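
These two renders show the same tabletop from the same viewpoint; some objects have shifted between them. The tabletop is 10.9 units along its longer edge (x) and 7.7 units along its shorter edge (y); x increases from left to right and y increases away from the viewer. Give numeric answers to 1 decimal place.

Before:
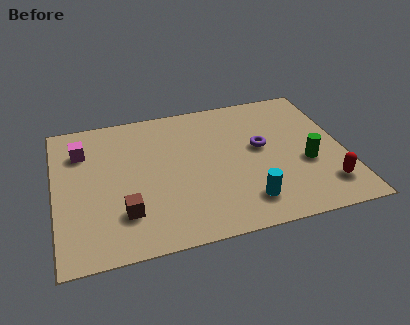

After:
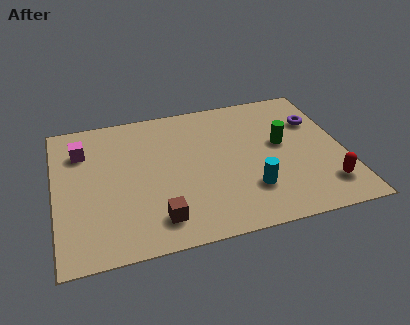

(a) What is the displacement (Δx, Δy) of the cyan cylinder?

(0.2, 0.6)

From the two frames, the cyan cylinder sits at roughly (7.0, 1.5) before and (7.2, 2.1) after.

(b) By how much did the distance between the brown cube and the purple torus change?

+1.6

The distance was about 5.8 in the first image and 7.4 in the second, so they moved 1.6 units further apart.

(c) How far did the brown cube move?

1.3

The brown cube was near (2.5, 2.0) before and (3.7, 1.4) after, so it travelled √(1.2² + 0.6²) ≈ 1.3 units.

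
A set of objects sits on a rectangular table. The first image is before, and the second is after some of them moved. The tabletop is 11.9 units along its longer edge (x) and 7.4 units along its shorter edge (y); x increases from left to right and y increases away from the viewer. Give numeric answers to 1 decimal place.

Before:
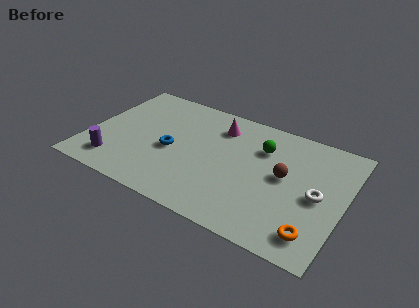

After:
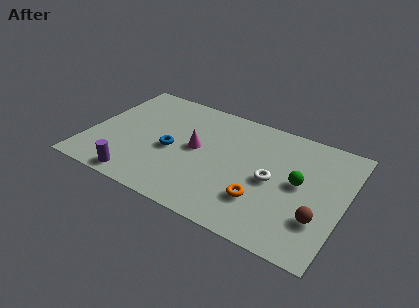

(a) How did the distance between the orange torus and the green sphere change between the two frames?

-2.6

They were about 4.9 units apart before and 2.3 after — 2.6 units closer together.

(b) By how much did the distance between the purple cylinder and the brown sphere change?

+0.3

The distance was about 8.0 in the first image and 8.3 in the second, so they moved 0.3 units further apart.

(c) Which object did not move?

the blue torus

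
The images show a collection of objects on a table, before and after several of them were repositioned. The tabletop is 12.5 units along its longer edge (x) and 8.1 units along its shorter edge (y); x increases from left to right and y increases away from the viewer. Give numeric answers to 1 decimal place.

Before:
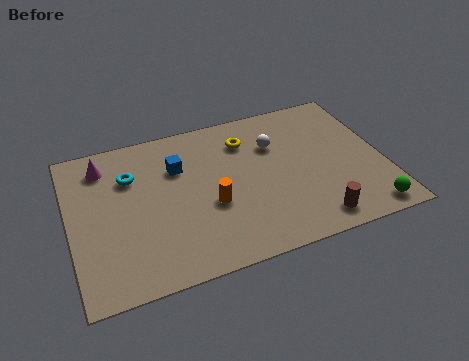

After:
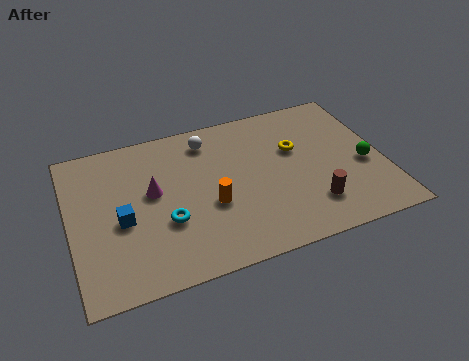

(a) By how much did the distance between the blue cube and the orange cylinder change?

+0.9

Before: roughly 2.6 units apart; after: 3.5. That's 0.9 units further apart.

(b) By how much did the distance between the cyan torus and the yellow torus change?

+1.1

Before: roughly 4.7 units apart; after: 5.8. That's 1.1 units further apart.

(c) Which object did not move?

the orange cylinder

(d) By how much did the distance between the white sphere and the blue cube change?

+1.0

Before: roughly 3.9 units apart; after: 4.9. That's 1.0 units further apart.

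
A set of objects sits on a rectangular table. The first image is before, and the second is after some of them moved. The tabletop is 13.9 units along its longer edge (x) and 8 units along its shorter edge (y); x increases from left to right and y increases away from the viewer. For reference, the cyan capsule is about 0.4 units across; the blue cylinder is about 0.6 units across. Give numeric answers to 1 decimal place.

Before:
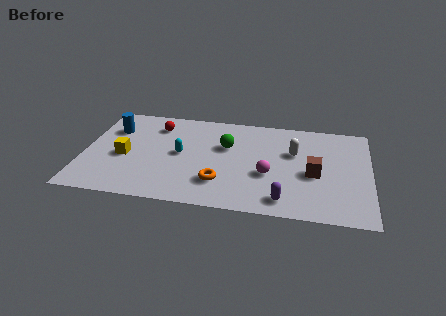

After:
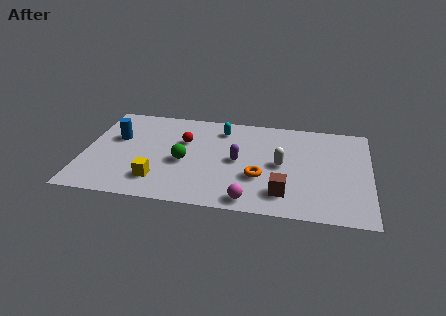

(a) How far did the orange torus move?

2.0

The orange torus moved from about (6.7, 2.1) to (8.6, 2.8), a distance of √(1.9² + 0.7²) ≈ 2.0.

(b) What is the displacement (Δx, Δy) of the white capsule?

(-0.6, -1.1)

From the two frames, the white capsule sits at roughly (10.2, 5.1) before and (9.6, 4.0) after.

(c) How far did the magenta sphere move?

2.3

The magenta sphere moved from about (9.0, 3.1) to (8.2, 0.9), a distance of √(0.8² + 2.2²) ≈ 2.3.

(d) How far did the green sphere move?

2.6

The green sphere moved from about (6.9, 5.1) to (4.9, 3.5), a distance of √(2.0² + 1.6²) ≈ 2.6.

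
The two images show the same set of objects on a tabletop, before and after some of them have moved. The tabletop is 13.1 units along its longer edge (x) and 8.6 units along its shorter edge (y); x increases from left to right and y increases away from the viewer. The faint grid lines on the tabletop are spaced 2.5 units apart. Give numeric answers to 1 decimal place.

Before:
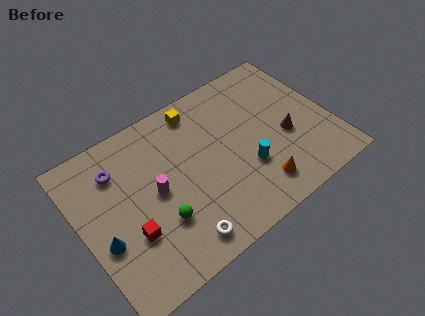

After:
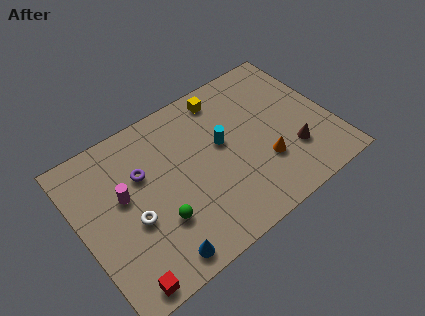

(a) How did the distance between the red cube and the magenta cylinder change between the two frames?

+2.2

Before: roughly 2.1 units apart; after: 4.3. That's 2.2 units further apart.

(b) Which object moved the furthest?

the blue cone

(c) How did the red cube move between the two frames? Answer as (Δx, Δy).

(-0.8, -2.1)

The red cube was at about (2.2, 2.9) and moved to about (1.4, 0.8).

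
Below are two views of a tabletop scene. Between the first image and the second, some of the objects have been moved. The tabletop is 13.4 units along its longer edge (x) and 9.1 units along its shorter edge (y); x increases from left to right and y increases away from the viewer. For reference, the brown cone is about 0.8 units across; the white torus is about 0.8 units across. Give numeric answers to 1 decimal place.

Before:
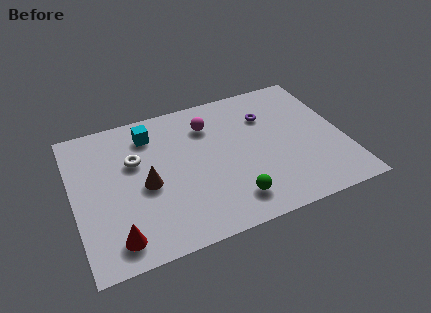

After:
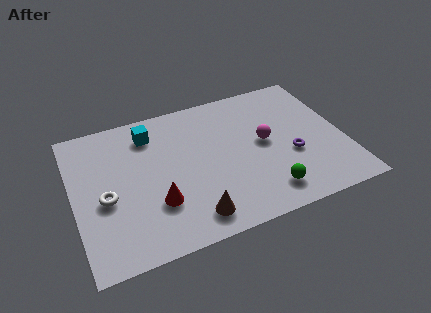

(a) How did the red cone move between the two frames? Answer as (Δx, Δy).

(2.1, 1.4)

From the two frames, the red cone sits at roughly (1.8, 1.4) before and (3.9, 2.8) after.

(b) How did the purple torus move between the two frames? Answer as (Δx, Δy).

(0.9, -3.0)

The purple torus was at about (9.8, 6.5) and moved to about (10.7, 3.5).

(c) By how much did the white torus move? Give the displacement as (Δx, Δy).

(-1.6, -1.9)

The white torus was at about (3.1, 5.8) and moved to about (1.5, 3.9).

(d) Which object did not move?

the cyan cube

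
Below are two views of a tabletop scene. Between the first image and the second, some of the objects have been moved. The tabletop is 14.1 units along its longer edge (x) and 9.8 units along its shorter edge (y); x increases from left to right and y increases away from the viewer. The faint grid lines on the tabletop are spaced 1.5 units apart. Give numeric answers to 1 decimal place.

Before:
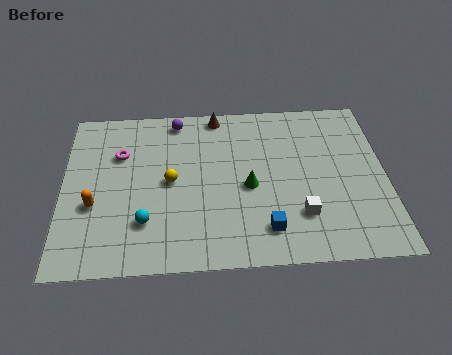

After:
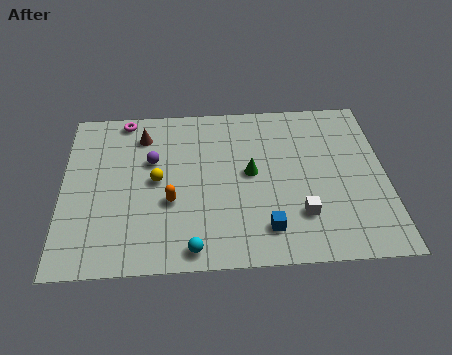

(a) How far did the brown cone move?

3.5

The brown cone was near (6.8, 8.9) before and (3.5, 7.8) after, so it travelled √(3.3² + 1.1²) ≈ 3.5 units.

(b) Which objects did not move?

the blue cube and the white cube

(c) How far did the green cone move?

0.8

The green cone moved from about (8.1, 4.4) to (8.2, 5.2), a distance of √(0.1² + 0.8²) ≈ 0.8.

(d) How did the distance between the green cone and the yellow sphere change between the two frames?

+0.7

They were about 3.4 units apart before and 4.1 after — 0.7 units further apart.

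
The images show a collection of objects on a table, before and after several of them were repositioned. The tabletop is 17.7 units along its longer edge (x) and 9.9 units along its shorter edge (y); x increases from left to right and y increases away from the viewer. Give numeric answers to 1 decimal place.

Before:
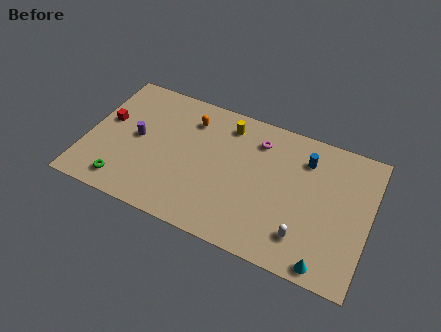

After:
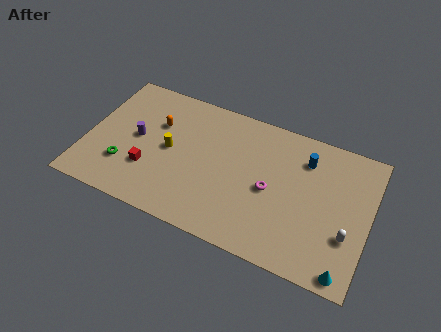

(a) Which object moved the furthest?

the yellow cylinder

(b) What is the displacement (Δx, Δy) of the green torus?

(-0.1, 1.3)

The green torus was at about (2.7, 1.5) and moved to about (2.6, 2.8).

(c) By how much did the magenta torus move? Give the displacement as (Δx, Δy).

(1.1, -3.2)

From the two frames, the magenta torus sits at roughly (10.5, 7.8) before and (11.6, 4.6) after.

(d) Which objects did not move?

the blue cylinder and the purple cylinder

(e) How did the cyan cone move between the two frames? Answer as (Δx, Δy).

(1.2, 0.0)

The cyan cone started near (15.4, 0.9) and ended near (16.6, 0.9).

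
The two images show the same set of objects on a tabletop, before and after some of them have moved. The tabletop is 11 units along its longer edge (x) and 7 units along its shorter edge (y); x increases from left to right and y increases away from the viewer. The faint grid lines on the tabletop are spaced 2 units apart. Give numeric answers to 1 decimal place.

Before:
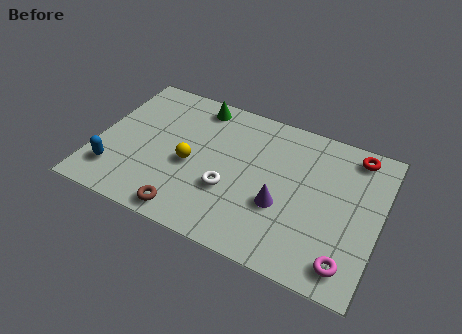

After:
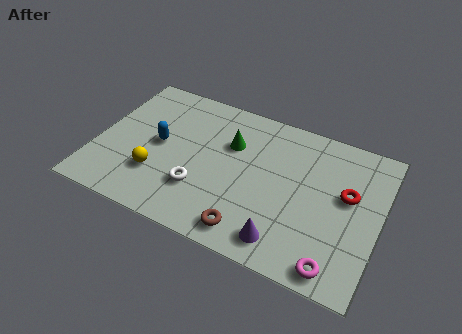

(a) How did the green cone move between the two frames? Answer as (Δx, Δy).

(1.5, -1.4)

The green cone was at about (3.6, 6.1) and moved to about (5.1, 4.7).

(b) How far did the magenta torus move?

0.5

The magenta torus moved from about (10.0, 1.1) to (9.6, 0.8), a distance of √(0.4² + 0.3²) ≈ 0.5.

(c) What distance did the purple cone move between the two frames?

1.5

The purple cone moved from about (7.3, 2.6) to (7.6, 1.1), a distance of √(0.3² + 1.5²) ≈ 1.5.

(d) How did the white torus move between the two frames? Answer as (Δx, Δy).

(-1.1, -0.4)

The white torus was at about (5.3, 2.5) and moved to about (4.2, 2.1).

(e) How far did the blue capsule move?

2.5

The blue capsule was near (0.9, 1.6) before and (2.4, 3.6) after, so it travelled √(1.5² + 2.0²) ≈ 2.5 units.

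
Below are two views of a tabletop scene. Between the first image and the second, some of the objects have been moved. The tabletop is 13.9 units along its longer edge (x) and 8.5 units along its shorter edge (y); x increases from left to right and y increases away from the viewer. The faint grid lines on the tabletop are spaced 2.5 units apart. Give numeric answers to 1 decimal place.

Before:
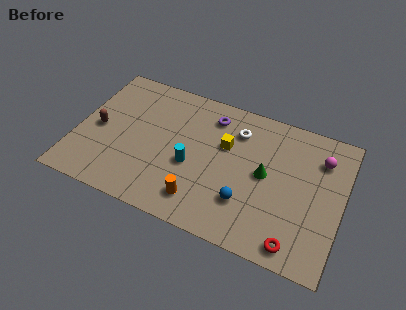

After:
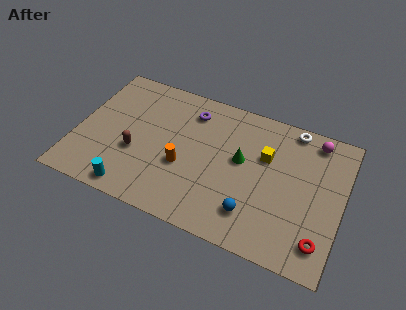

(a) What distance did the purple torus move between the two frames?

1.1

From (6.8, 6.9) to (5.7, 6.8), the purple torus covered √(1.1² + 0.1²) ≈ 1.1 units.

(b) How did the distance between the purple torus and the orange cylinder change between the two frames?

-1.8

Before: roughly 5.3 units apart; after: 3.5. That's 1.8 units closer together.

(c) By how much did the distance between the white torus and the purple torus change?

+3.9

Before: roughly 1.5 units apart; after: 5.4. That's 3.9 units further apart.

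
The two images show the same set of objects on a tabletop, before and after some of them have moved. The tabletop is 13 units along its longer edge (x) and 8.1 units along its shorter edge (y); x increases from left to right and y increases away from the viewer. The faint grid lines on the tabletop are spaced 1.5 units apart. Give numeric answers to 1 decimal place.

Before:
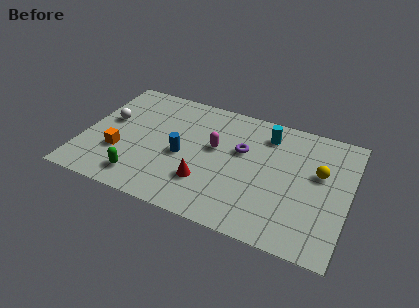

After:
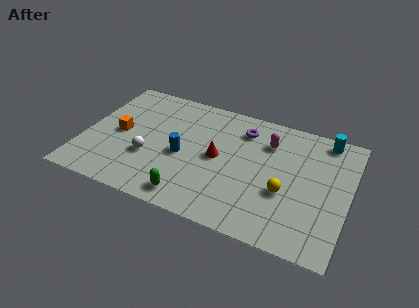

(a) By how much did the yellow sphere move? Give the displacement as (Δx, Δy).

(-1.5, -1.8)

From the two frames, the yellow sphere sits at roughly (11.5, 4.9) before and (10.0, 3.1) after.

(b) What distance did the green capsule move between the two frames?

2.5

The green capsule was near (3.1, 1.4) before and (5.6, 1.1) after, so it travelled √(2.5² + 0.3²) ≈ 2.5 units.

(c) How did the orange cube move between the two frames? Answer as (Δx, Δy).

(-0.2, 1.3)

The orange cube started near (1.9, 2.7) and ended near (1.7, 4.0).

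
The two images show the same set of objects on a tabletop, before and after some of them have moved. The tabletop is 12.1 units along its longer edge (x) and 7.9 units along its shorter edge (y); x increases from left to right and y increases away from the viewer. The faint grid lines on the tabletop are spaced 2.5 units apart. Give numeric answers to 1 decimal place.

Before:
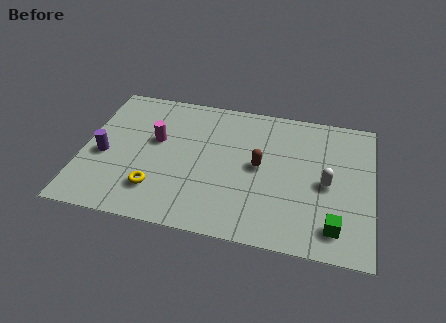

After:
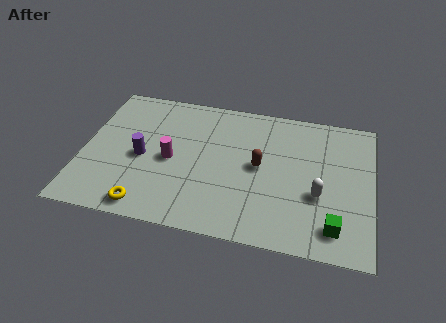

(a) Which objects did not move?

the brown capsule and the green cube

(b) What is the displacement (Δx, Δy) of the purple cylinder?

(1.6, 0.2)

The purple cylinder started near (0.9, 3.4) and ended near (2.5, 3.6).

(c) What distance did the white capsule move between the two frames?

0.8

The white capsule was near (10.2, 3.7) before and (9.9, 3.0) after, so it travelled √(0.3² + 0.7²) ≈ 0.8 units.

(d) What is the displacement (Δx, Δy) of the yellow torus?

(-0.3, -1.0)

The yellow torus started near (3.2, 1.9) and ended near (2.9, 0.9).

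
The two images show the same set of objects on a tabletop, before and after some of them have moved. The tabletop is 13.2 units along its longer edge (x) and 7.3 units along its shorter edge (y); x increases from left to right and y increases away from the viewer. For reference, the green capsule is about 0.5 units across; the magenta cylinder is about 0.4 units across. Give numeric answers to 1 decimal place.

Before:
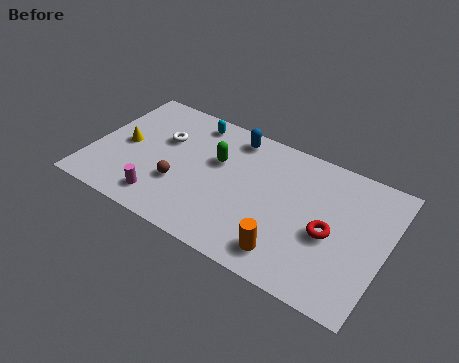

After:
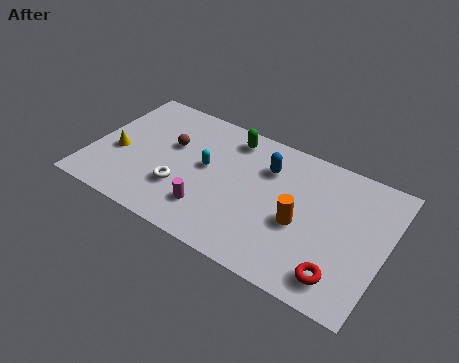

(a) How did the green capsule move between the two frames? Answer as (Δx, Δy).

(0.4, 1.6)

The green capsule was at about (5.5, 4.6) and moved to about (5.9, 6.2).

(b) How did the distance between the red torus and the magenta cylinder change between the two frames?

-1.6

They were about 7.5 units apart before and 5.9 after — 1.6 units closer together.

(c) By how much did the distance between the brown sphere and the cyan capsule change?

-2.0

The distance was about 3.8 in the first image and 1.8 in the second, so they moved 2.0 units closer together.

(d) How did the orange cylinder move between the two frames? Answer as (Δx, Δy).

(0.3, 1.8)

From the two frames, the orange cylinder sits at roughly (9.2, 1.3) before and (9.5, 3.1) after.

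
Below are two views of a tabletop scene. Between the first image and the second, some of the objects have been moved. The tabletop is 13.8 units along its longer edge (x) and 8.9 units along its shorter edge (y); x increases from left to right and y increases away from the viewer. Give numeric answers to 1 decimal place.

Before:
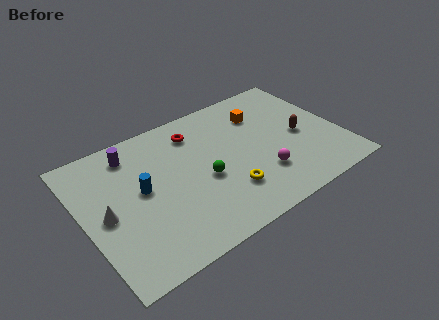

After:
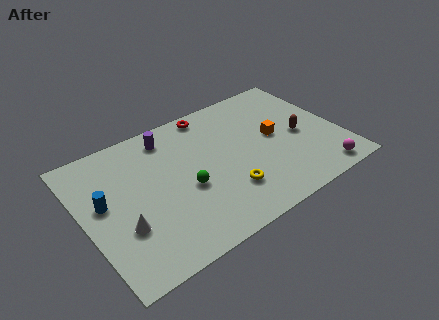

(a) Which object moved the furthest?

the magenta sphere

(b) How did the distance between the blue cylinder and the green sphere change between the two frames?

+1.0

They were about 3.4 units apart before and 4.4 after — 1.0 units further apart.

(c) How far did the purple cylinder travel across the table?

2.0

From (3.0, 7.4) to (5.0, 7.5), the purple cylinder covered √(2.0² + 0.1²) ≈ 2.0 units.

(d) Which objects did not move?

the brown capsule and the yellow torus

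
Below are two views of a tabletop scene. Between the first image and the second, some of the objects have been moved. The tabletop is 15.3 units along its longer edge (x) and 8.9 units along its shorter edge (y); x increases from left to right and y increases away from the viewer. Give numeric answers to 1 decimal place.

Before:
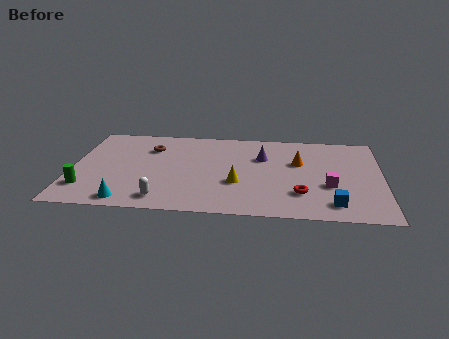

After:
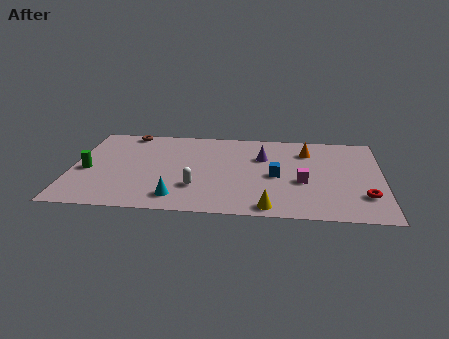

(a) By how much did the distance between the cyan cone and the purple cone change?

-2.1

The distance was about 8.2 in the first image and 6.1 in the second, so they moved 2.1 units closer together.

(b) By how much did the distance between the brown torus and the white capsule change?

+1.3

They were about 5.3 units apart before and 6.6 after — 1.3 units further apart.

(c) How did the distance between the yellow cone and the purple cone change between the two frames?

+2.1

The distance was about 3.0 in the first image and 5.1 in the second, so they moved 2.1 units further apart.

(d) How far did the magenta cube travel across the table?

1.3

The magenta cube moved from about (12.7, 3.3) to (11.4, 3.6), a distance of √(1.3² + 0.3²) ≈ 1.3.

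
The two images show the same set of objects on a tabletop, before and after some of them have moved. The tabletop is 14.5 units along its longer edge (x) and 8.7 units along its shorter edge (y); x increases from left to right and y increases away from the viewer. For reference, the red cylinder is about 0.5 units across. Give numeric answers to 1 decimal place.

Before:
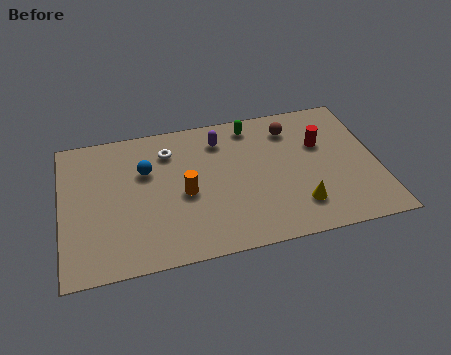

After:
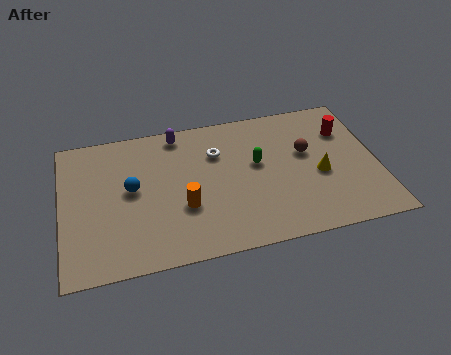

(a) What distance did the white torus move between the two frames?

2.3

From (5.0, 6.7) to (7.2, 6.1), the white torus covered √(2.2² + 0.6²) ≈ 2.3 units.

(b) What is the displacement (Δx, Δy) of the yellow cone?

(1.1, 1.7)

The yellow cone was at about (10.7, 2.0) and moved to about (11.8, 3.7).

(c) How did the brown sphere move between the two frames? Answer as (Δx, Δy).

(0.6, -1.7)

The brown sphere was at about (10.7, 6.9) and moved to about (11.3, 5.2).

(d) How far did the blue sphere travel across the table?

1.2

The blue sphere was near (3.9, 5.7) before and (3.2, 4.7) after, so it travelled √(0.7² + 1.0²) ≈ 1.2 units.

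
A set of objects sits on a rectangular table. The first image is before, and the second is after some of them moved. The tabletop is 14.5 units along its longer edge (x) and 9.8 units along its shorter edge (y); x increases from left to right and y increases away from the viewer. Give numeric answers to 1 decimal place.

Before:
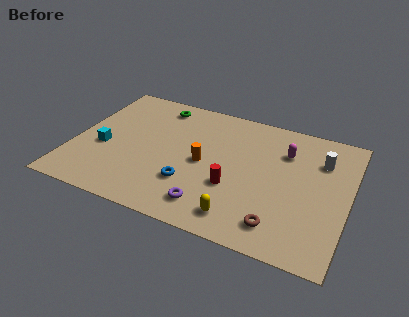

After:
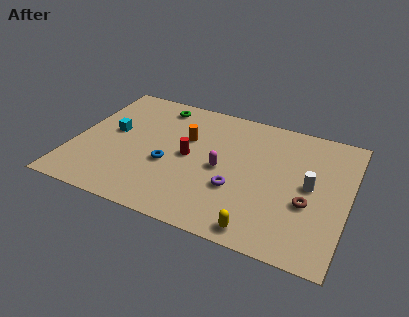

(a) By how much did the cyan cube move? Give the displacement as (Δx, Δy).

(0.3, 1.4)

The cyan cube started near (1.6, 4.0) and ended near (1.9, 5.4).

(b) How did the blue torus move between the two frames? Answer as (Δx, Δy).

(-1.3, 1.0)

The blue torus started near (6.4, 2.9) and ended near (5.1, 3.9).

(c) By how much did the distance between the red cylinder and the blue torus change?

-0.9

The distance was about 2.3 in the first image and 1.4 in the second, so they moved 0.9 units closer together.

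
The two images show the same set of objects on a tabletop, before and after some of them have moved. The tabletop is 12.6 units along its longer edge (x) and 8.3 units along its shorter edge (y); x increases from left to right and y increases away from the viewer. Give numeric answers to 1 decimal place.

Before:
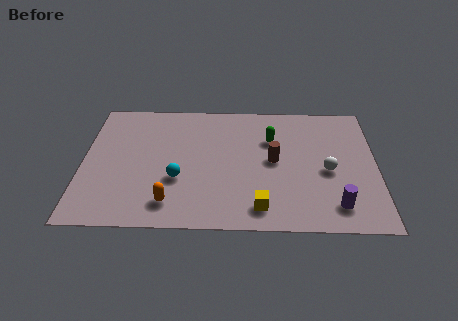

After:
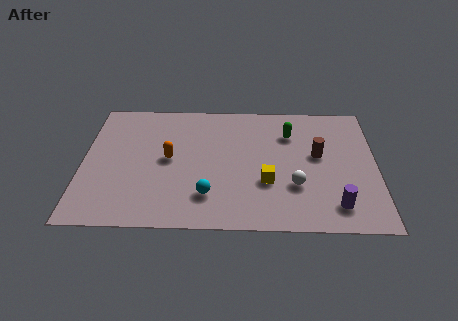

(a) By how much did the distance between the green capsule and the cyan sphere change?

+0.6

The distance was about 4.8 in the first image and 5.4 in the second, so they moved 0.6 units further apart.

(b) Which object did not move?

the purple cylinder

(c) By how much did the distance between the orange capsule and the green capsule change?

-0.5

Before: roughly 6.0 units apart; after: 5.5. That's 0.5 units closer together.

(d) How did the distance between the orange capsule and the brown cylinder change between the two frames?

+1.2

The distance was about 5.2 in the first image and 6.4 in the second, so they moved 1.2 units further apart.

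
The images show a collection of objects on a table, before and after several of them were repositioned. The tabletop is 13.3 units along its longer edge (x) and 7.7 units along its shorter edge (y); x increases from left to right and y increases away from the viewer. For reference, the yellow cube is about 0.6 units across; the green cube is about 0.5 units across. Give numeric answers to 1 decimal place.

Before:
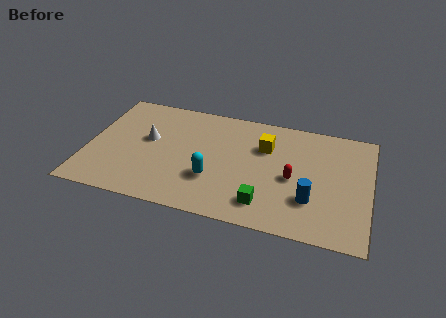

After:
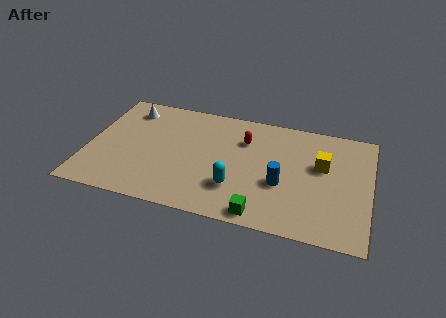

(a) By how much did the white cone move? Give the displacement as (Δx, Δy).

(-1.1, 1.9)

The white cone was at about (2.8, 4.4) and moved to about (1.7, 6.3).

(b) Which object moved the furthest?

the red capsule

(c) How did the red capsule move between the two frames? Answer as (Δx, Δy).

(-2.4, 2.0)

The red capsule started near (9.7, 3.5) and ended near (7.3, 5.5).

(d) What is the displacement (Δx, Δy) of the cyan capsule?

(1.1, -0.3)

The cyan capsule was at about (6.0, 2.5) and moved to about (7.1, 2.2).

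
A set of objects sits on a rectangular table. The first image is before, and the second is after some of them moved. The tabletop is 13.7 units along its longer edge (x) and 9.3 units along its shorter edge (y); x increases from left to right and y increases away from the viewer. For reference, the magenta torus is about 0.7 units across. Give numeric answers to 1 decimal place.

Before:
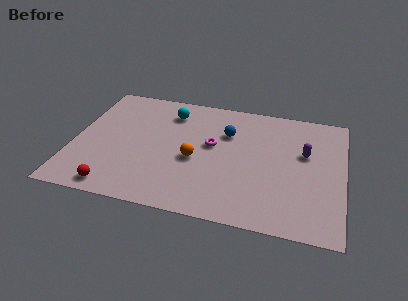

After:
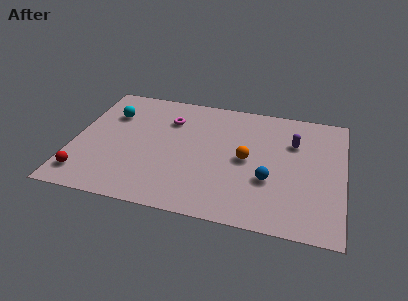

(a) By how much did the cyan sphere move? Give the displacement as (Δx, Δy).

(-3.0, -0.8)

From the two frames, the cyan sphere sits at roughly (4.7, 7.4) before and (1.7, 6.6) after.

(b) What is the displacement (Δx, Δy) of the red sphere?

(-1.6, 0.6)

The red sphere started near (2.4, 1.0) and ended near (0.8, 1.6).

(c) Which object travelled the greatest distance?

the blue sphere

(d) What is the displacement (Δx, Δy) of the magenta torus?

(-2.3, 1.5)

The magenta torus started near (7.0, 5.3) and ended near (4.7, 6.8).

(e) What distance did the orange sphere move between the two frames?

2.7

The orange sphere was near (6.2, 4.0) before and (8.8, 4.6) after, so it travelled √(2.6² + 0.6²) ≈ 2.7 units.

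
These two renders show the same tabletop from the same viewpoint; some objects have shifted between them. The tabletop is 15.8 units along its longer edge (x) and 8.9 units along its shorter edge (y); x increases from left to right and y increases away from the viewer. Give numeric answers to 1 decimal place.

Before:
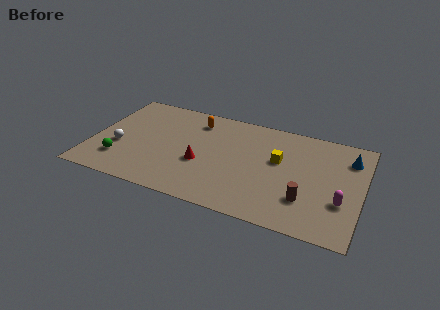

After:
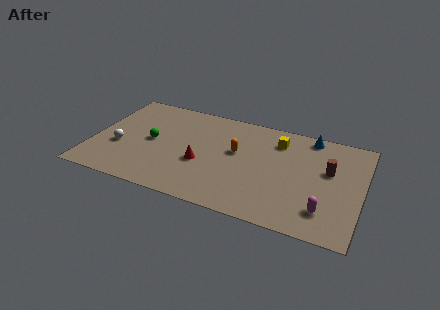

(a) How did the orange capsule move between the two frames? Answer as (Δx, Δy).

(2.6, -2.0)

From the two frames, the orange capsule sits at roughly (5.8, 7.2) before and (8.4, 5.2) after.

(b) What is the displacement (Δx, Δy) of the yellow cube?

(-0.2, 1.7)

The yellow cube was at about (10.9, 5.3) and moved to about (10.7, 7.0).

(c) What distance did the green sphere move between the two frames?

2.8

The green sphere was near (1.8, 2.2) before and (3.4, 4.5) after, so it travelled √(1.6² + 2.3²) ≈ 2.8 units.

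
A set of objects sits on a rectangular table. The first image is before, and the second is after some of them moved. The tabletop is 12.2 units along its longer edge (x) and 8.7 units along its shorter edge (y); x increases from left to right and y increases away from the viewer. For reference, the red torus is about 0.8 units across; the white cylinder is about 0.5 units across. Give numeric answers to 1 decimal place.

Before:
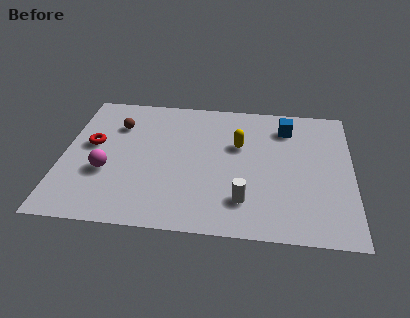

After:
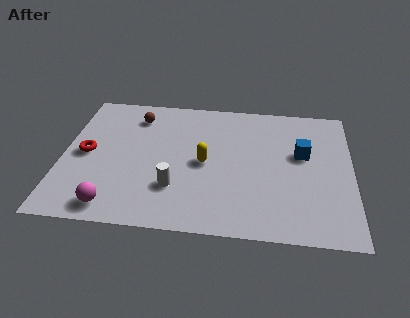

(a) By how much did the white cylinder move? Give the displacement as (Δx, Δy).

(-2.9, 0.5)

The white cylinder started near (7.7, 2.0) and ended near (4.8, 2.5).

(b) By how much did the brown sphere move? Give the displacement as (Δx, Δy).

(0.8, 0.7)

The brown sphere was at about (2.2, 6.3) and moved to about (3.0, 7.0).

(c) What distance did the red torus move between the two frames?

0.6

The red torus was near (1.2, 4.9) before and (1.0, 4.3) after, so it travelled √(0.2² + 0.6²) ≈ 0.6 units.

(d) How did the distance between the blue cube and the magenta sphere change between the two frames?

+0.4

Before: roughly 8.4 units apart; after: 8.8. That's 0.4 units further apart.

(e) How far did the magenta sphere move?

2.1

From (1.9, 3.2) to (2.3, 1.1), the magenta sphere covered √(0.4² + 2.1²) ≈ 2.1 units.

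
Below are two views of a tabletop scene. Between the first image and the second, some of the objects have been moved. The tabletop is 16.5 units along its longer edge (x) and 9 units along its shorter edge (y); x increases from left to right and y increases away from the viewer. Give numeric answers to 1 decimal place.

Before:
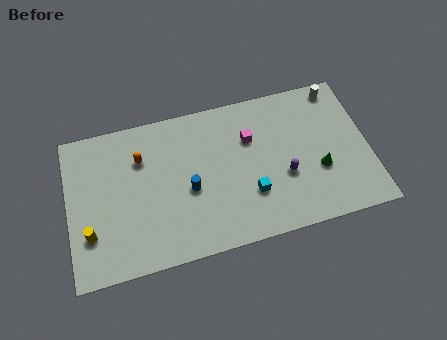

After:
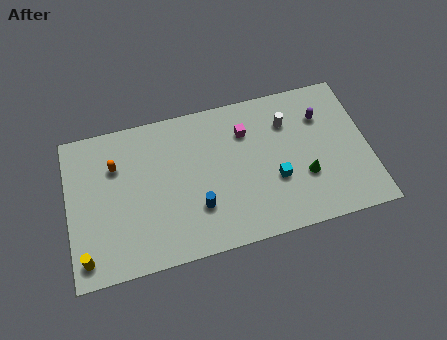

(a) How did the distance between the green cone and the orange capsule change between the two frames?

+0.6

Before: roughly 10.1 units apart; after: 10.7. That's 0.6 units further apart.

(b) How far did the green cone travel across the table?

0.8

The green cone was near (13.7, 3.3) before and (12.9, 3.1) after, so it travelled √(0.8² + 0.2²) ≈ 0.8 units.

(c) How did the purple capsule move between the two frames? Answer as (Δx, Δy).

(2.3, 3.1)

The purple capsule was at about (11.8, 3.4) and moved to about (14.1, 6.5).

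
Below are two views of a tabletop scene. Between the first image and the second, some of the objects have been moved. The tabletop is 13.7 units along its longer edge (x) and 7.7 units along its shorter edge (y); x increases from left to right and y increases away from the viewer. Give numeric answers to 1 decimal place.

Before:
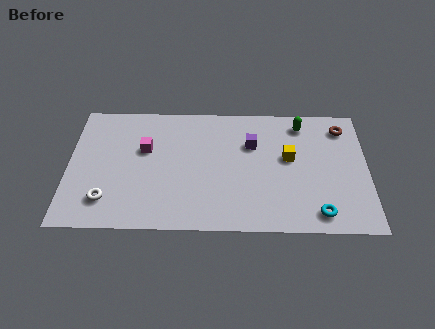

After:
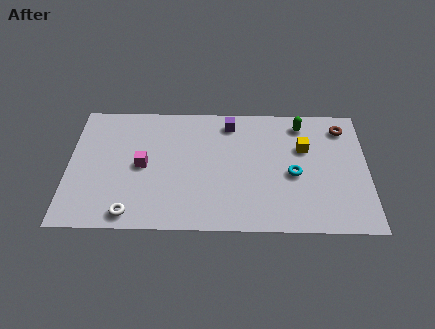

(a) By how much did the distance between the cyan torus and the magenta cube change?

-1.8

The distance was about 8.7 in the first image and 6.9 in the second, so they moved 1.8 units closer together.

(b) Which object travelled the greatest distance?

the cyan torus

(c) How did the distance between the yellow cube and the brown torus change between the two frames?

-0.9

Before: roughly 3.1 units apart; after: 2.2. That's 0.9 units closer together.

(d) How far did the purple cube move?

1.6

The purple cube moved from about (8.4, 5.2) to (7.4, 6.5), a distance of √(1.0² + 1.3²) ≈ 1.6.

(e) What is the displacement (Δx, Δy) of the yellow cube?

(0.7, 0.6)

The yellow cube started near (10.1, 4.4) and ended near (10.8, 5.0).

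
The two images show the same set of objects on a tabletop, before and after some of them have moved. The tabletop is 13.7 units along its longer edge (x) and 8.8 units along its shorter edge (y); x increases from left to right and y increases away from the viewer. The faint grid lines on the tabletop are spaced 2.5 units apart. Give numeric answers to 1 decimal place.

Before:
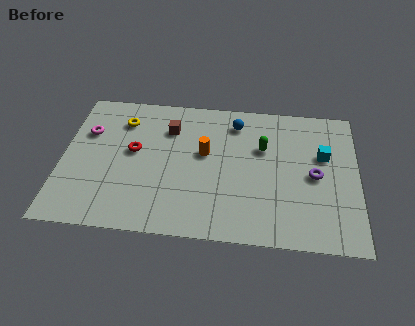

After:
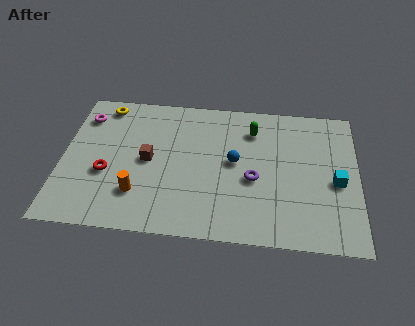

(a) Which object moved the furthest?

the orange cylinder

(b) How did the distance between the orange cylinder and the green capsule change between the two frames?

+4.1

Before: roughly 2.8 units apart; after: 6.9. That's 4.1 units further apart.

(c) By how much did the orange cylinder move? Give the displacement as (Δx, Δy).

(-3.0, -2.8)

The orange cylinder was at about (6.6, 5.1) and moved to about (3.6, 2.3).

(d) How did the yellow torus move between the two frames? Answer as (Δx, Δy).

(-0.9, 0.9)

From the two frames, the yellow torus sits at roughly (2.7, 6.8) before and (1.8, 7.7) after.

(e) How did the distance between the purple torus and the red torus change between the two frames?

-1.6

They were about 8.4 units apart before and 6.8 after — 1.6 units closer together.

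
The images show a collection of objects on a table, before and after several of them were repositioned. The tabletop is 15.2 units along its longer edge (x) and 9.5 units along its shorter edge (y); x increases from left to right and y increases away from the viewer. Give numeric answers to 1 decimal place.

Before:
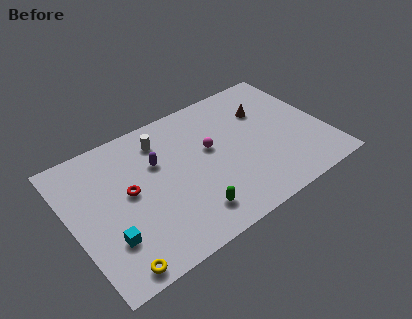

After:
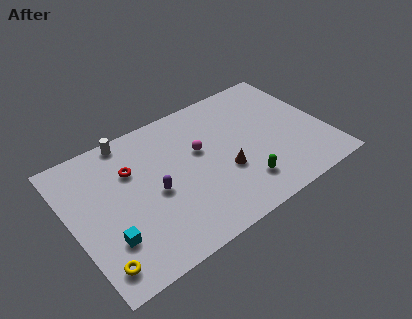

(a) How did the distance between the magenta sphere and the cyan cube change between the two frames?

-0.5

The distance was about 7.2 in the first image and 6.7 in the second, so they moved 0.5 units closer together.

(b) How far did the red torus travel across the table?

1.5

The red torus was near (3.4, 5.1) before and (3.8, 6.5) after, so it travelled √(0.4² + 1.4²) ≈ 1.5 units.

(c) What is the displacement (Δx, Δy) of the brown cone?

(-3.1, -3.1)

The brown cone was at about (12.0, 6.6) and moved to about (8.9, 3.5).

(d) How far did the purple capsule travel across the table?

2.0

The purple capsule was near (5.3, 6.2) before and (4.8, 4.3) after, so it travelled √(0.5² + 1.9²) ≈ 2.0 units.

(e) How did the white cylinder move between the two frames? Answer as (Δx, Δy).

(-1.8, 1.1)

The white cylinder started near (5.8, 7.6) and ended near (4.0, 8.7).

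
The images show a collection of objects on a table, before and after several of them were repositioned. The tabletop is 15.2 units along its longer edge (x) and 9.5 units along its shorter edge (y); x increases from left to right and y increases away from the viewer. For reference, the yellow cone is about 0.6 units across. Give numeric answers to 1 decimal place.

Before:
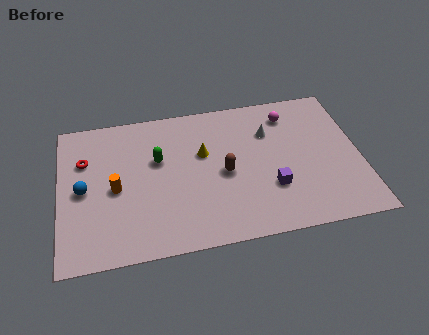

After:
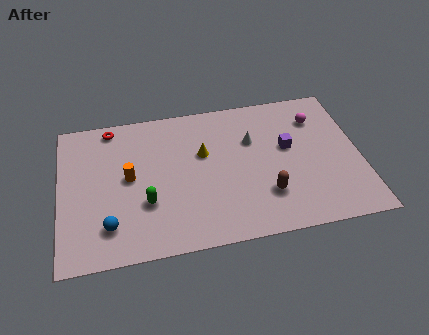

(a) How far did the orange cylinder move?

0.9

The orange cylinder moved from about (2.8, 4.4) to (3.5, 5.0), a distance of √(0.7² + 0.6²) ≈ 0.9.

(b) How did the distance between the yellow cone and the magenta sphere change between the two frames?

+1.2

They were about 4.8 units apart before and 6.0 after — 1.2 units further apart.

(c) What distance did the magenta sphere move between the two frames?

1.5

The magenta sphere moved from about (11.8, 7.7) to (13.2, 7.2), a distance of √(1.4² + 0.5²) ≈ 1.5.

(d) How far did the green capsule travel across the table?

2.8

From (5.0, 5.9) to (4.3, 3.2), the green capsule covered √(0.7² + 2.7²) ≈ 2.8 units.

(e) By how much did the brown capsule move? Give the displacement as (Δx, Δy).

(2.0, -1.8)

From the two frames, the brown capsule sits at roughly (8.3, 4.4) before and (10.3, 2.6) after.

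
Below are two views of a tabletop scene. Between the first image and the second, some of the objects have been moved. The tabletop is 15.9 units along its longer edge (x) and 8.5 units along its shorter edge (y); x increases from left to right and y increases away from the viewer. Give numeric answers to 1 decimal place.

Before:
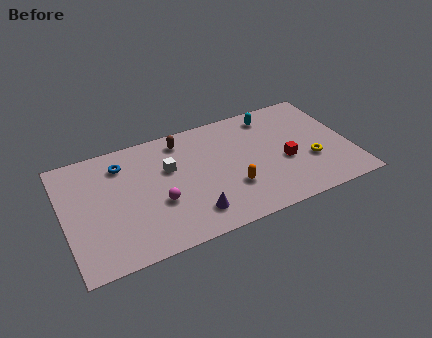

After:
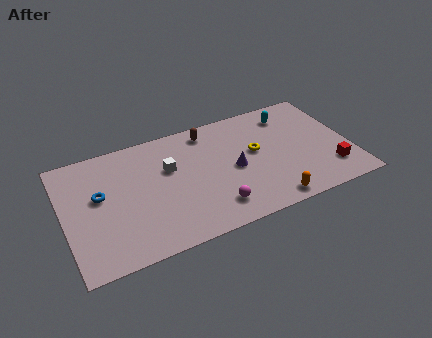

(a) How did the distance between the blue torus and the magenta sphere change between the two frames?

+2.9

They were about 3.9 units apart before and 6.8 after — 2.9 units further apart.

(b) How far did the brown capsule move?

1.5

From (6.8, 7.2) to (8.3, 7.3), the brown capsule covered √(1.5² + 0.1²) ≈ 1.5 units.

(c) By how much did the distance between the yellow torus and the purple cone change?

-5.4

They were about 6.9 units apart before and 1.5 after — 5.4 units closer together.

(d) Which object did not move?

the white cube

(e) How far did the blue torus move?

2.3

From (3.4, 6.7) to (2.0, 4.9), the blue torus covered √(1.4² + 1.8²) ≈ 2.3 units.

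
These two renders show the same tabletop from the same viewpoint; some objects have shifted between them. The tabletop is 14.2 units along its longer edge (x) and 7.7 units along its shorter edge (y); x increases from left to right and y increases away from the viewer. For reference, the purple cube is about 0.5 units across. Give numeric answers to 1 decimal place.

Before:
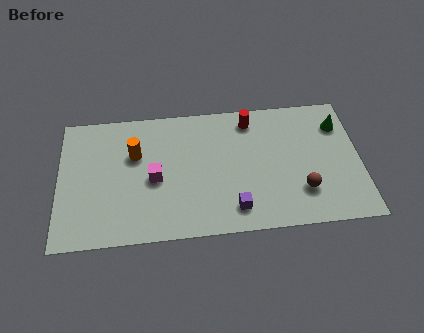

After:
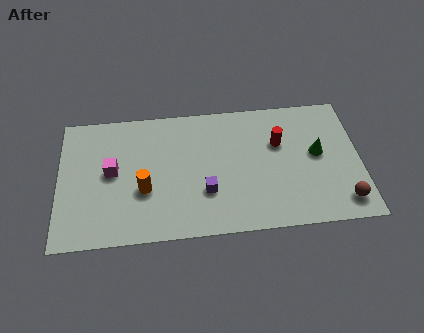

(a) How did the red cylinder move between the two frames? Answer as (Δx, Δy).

(1.3, -1.5)

The red cylinder started near (9.1, 6.5) and ended near (10.4, 5.0).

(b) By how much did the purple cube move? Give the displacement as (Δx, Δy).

(-1.3, 1.1)

The purple cube started near (8.2, 1.4) and ended near (6.9, 2.5).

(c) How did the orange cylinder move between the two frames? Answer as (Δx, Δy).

(0.4, -2.1)

From the two frames, the orange cylinder sits at roughly (3.6, 5.0) before and (4.0, 2.9) after.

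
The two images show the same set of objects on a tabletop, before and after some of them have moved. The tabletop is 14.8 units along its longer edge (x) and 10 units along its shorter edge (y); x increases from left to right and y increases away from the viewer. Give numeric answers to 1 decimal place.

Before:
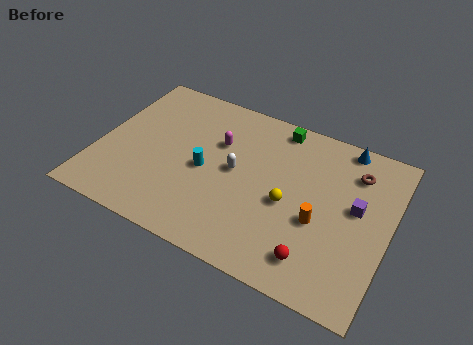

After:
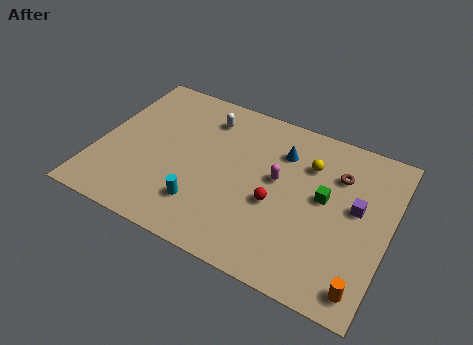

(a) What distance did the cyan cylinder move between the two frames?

2.2

From (5.5, 4.6) to (5.7, 2.4), the cyan cylinder covered √(0.2² + 2.2²) ≈ 2.2 units.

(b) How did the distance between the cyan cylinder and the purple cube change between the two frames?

+0.4

The distance was about 7.7 in the first image and 8.1 in the second, so they moved 0.4 units further apart.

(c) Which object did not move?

the purple cube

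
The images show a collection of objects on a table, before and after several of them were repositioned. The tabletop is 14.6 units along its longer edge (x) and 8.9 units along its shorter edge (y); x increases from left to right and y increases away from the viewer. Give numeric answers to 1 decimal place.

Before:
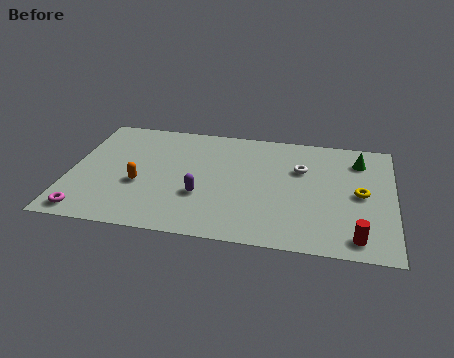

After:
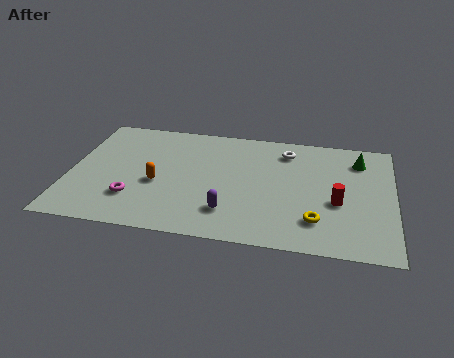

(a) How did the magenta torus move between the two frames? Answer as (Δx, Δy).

(2.0, 1.4)

The magenta torus was at about (1.0, 1.0) and moved to about (3.0, 2.4).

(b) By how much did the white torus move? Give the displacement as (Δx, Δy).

(-0.7, 1.3)

From the two frames, the white torus sits at roughly (10.4, 5.9) before and (9.7, 7.2) after.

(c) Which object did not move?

the green cone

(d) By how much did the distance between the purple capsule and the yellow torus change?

-3.3

The distance was about 7.2 in the first image and 3.9 in the second, so they moved 3.3 units closer together.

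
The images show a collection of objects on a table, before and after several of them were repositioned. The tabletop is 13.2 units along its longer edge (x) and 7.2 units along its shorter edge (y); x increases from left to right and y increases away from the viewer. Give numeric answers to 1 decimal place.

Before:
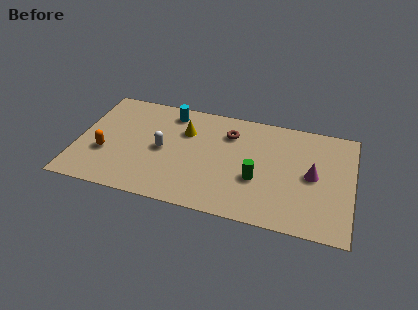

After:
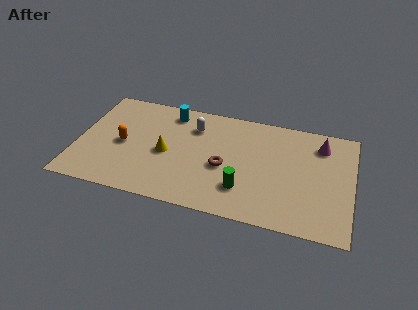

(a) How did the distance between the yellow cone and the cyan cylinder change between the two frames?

+1.4

Before: roughly 1.4 units apart; after: 2.8. That's 1.4 units further apart.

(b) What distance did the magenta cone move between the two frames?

2.1

From (11.3, 3.6) to (11.6, 5.7), the magenta cone covered √(0.3² + 2.1²) ≈ 2.1 units.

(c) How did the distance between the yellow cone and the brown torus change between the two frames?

+0.7

They were about 2.1 units apart before and 2.8 after — 0.7 units further apart.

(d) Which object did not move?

the cyan cylinder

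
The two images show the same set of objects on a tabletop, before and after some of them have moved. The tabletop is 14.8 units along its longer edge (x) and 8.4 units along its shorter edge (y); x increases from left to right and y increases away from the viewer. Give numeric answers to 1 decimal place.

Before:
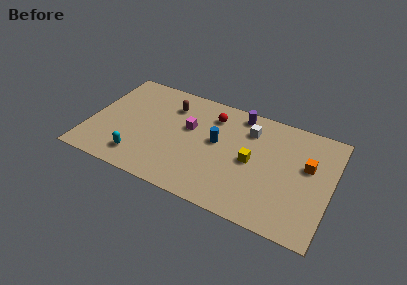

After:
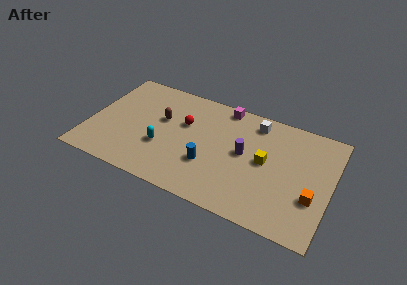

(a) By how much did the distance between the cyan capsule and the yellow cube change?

-0.8

Before: roughly 7.2 units apart; after: 6.4. That's 0.8 units closer together.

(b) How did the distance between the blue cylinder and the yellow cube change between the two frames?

+1.4

They were about 2.3 units apart before and 3.7 after — 1.4 units further apart.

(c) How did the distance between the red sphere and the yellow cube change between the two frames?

+1.5

Before: roughly 3.7 units apart; after: 5.2. That's 1.5 units further apart.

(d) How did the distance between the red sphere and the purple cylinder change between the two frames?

+2.1

They were about 1.8 units apart before and 3.9 after — 2.1 units further apart.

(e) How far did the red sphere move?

2.1

The red sphere moved from about (7.3, 6.6) to (5.7, 5.3), a distance of √(1.6² + 1.3²) ≈ 2.1.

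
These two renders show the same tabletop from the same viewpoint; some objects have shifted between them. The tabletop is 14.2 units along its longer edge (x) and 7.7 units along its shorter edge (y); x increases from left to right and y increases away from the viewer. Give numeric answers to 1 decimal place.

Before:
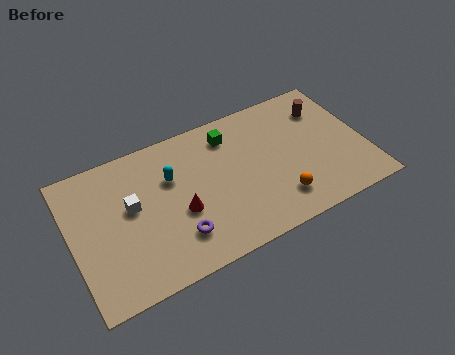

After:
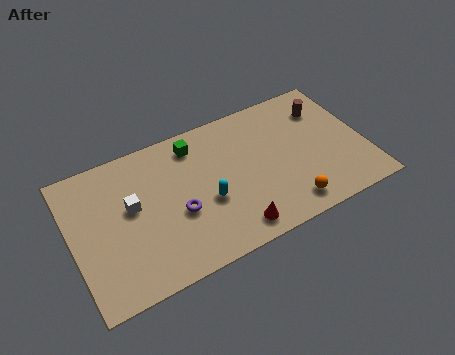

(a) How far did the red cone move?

3.0

From (5.1, 3.1) to (7.4, 1.1), the red cone covered √(2.3² + 2.0²) ≈ 3.0 units.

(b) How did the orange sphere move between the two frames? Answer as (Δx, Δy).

(0.4, -0.5)

The orange sphere started near (9.7, 1.7) and ended near (10.1, 1.2).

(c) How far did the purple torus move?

1.2

The purple torus was near (4.8, 1.9) before and (5.0, 3.1) after, so it travelled √(0.2² + 1.2²) ≈ 1.2 units.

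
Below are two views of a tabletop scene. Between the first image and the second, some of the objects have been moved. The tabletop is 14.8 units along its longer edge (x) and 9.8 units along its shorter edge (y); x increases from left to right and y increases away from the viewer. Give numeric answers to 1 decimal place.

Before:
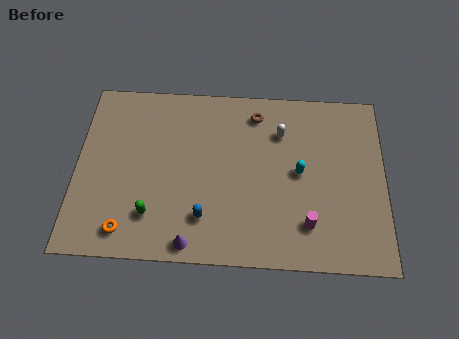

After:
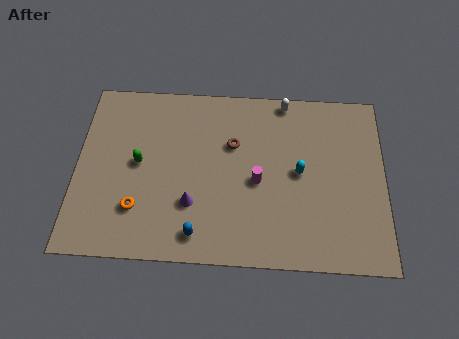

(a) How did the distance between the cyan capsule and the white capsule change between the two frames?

+1.7

The distance was about 2.4 in the first image and 4.1 in the second, so they moved 1.7 units further apart.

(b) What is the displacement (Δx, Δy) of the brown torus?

(-1.1, -1.8)

The brown torus started near (8.6, 8.2) and ended near (7.5, 6.4).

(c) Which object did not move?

the cyan capsule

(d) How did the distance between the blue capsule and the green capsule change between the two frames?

+2.2

Before: roughly 2.5 units apart; after: 4.7. That's 2.2 units further apart.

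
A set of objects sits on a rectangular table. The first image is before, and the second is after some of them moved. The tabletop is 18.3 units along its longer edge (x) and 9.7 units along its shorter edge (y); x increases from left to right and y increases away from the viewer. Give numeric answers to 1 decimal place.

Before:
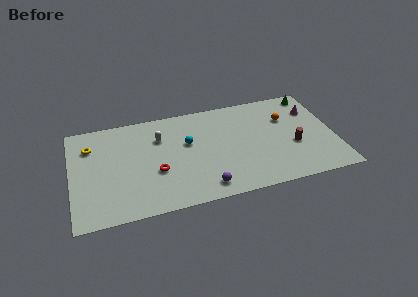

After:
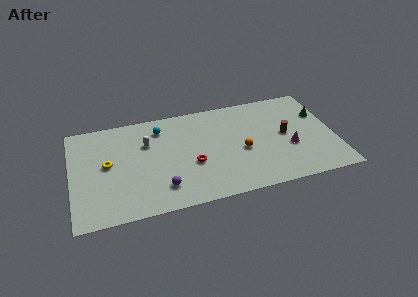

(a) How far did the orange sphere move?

4.1

The orange sphere moved from about (15.1, 6.6) to (11.8, 4.2), a distance of √(3.3² + 2.4²) ≈ 4.1.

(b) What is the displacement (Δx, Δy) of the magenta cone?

(-1.9, -3.3)

The magenta cone started near (17.0, 7.0) and ended near (15.1, 3.7).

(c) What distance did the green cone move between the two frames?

2.1

From (17.1, 8.6) to (17.5, 6.5), the green cone covered √(0.4² + 2.1²) ≈ 2.1 units.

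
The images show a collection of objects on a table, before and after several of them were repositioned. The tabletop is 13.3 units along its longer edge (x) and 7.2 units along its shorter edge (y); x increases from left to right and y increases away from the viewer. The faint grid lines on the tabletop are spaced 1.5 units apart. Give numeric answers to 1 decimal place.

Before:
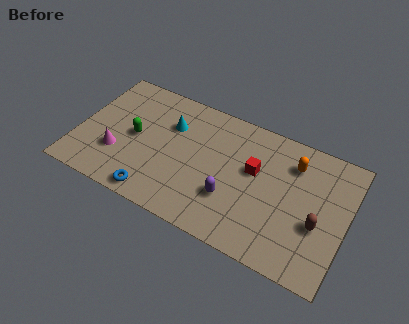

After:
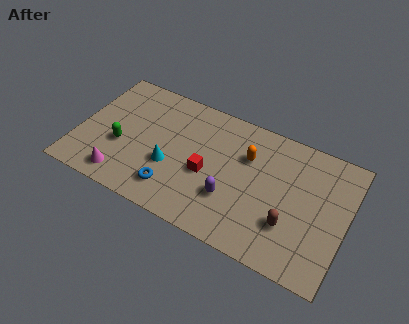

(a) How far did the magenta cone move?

1.3

The magenta cone moved from about (2.1, 2.3) to (2.5, 1.1), a distance of √(0.4² + 1.2²) ≈ 1.3.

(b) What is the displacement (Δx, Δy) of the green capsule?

(-0.6, -0.8)

The green capsule was at about (2.8, 3.6) and moved to about (2.2, 2.8).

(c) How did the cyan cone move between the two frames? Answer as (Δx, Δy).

(0.3, -2.3)

The cyan cone started near (4.4, 5.0) and ended near (4.7, 2.7).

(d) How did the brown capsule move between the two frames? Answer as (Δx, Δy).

(-1.3, -0.6)

The brown capsule was at about (12.0, 2.8) and moved to about (10.7, 2.2).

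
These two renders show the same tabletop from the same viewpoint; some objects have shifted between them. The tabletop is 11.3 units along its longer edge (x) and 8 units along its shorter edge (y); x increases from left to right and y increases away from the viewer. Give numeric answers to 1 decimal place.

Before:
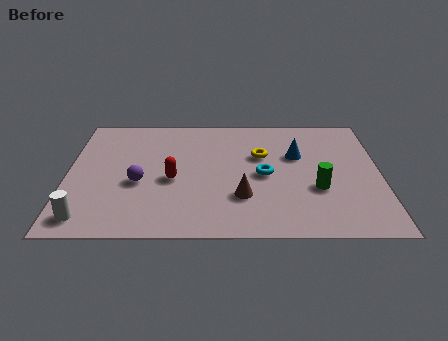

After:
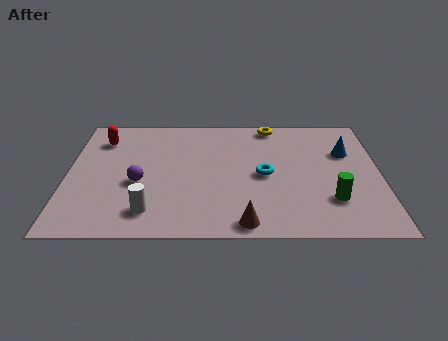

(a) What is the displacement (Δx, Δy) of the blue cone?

(1.8, 0.2)

The blue cone started near (8.3, 5.1) and ended near (10.1, 5.3).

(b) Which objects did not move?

the cyan torus and the purple sphere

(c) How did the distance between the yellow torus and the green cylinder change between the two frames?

+2.4

The distance was about 3.0 in the first image and 5.4 in the second, so they moved 2.4 units further apart.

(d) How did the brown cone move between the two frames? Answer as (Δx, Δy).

(0.1, -1.6)

The brown cone started near (6.3, 2.4) and ended near (6.4, 0.8).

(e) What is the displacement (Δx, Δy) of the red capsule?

(-2.6, 2.7)

The red capsule started near (3.8, 3.5) and ended near (1.2, 6.2).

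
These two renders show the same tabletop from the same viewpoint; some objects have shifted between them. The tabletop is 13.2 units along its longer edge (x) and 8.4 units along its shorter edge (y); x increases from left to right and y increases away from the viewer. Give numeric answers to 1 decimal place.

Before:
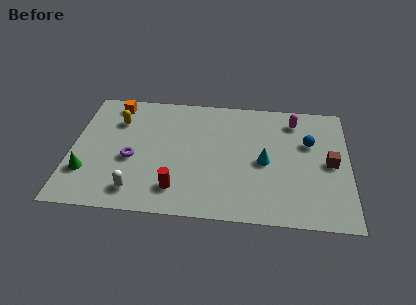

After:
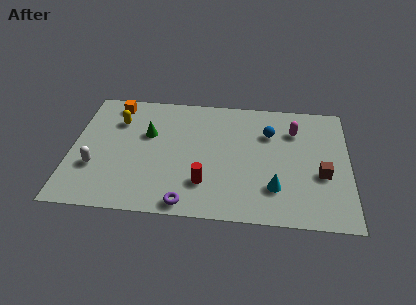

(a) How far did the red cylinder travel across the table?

1.4

The red cylinder was near (5.1, 1.7) before and (6.4, 2.2) after, so it travelled √(1.3² + 0.5²) ≈ 1.4 units.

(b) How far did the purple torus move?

3.8

The purple torus moved from about (2.9, 3.5) to (5.6, 0.8), a distance of √(2.7² + 2.7²) ≈ 3.8.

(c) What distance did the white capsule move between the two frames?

2.4

The white capsule moved from about (3.2, 1.4) to (1.2, 2.8), a distance of √(2.0² + 1.4²) ≈ 2.4.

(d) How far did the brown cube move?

0.9

The brown cube moved from about (12.3, 4.1) to (11.9, 3.3), a distance of √(0.4² + 0.8²) ≈ 0.9.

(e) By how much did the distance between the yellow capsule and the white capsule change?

-1.4

They were about 4.8 units apart before and 3.4 after — 1.4 units closer together.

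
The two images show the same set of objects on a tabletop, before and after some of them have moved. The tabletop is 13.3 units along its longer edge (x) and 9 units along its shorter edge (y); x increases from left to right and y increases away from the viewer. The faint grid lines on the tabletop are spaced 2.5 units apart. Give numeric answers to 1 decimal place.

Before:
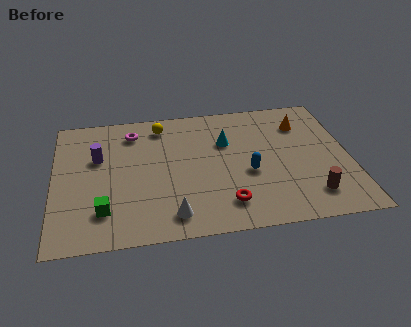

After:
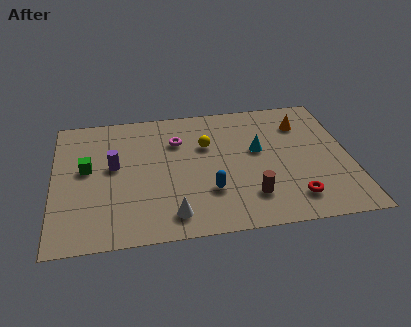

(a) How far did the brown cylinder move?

2.7

From (11.4, 1.8) to (8.7, 2.1), the brown cylinder covered √(2.7² + 0.3²) ≈ 2.7 units.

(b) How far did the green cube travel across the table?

3.0

The green cube was near (2.2, 2.1) before and (1.5, 5.0) after, so it travelled √(0.7² + 2.9²) ≈ 3.0 units.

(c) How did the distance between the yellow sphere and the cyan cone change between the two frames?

-0.9

They were about 3.3 units apart before and 2.4 after — 0.9 units closer together.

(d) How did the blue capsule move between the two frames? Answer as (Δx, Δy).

(-1.8, -1.0)

From the two frames, the blue capsule sits at roughly (8.7, 3.7) before and (6.9, 2.7) after.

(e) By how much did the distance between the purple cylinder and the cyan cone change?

+0.7

Before: roughly 5.8 units apart; after: 6.5. That's 0.7 units further apart.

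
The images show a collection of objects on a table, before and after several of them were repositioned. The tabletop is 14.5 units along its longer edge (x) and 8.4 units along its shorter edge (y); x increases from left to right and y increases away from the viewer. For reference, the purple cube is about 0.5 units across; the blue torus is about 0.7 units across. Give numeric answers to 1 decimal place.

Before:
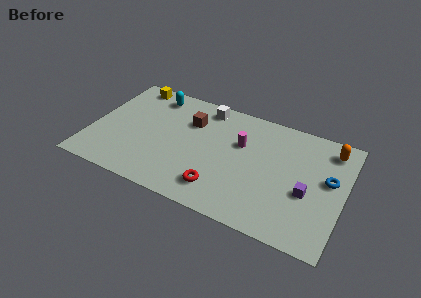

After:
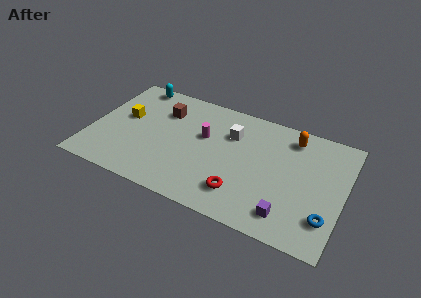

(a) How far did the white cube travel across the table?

2.2

The white cube moved from about (6.2, 7.3) to (7.9, 5.9), a distance of √(1.7² + 1.4²) ≈ 2.2.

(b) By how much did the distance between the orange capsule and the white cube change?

-3.7

They were about 7.3 units apart before and 3.6 after — 3.7 units closer together.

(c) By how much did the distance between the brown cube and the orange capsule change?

-0.6

The distance was about 8.1 in the first image and 7.5 in the second, so they moved 0.6 units closer together.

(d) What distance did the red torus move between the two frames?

1.2

The red torus moved from about (7.7, 1.7) to (8.9, 1.9), a distance of √(1.2² + 0.2²) ≈ 1.2.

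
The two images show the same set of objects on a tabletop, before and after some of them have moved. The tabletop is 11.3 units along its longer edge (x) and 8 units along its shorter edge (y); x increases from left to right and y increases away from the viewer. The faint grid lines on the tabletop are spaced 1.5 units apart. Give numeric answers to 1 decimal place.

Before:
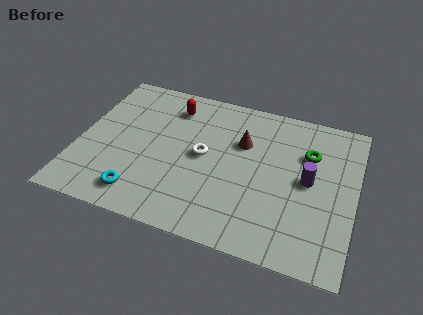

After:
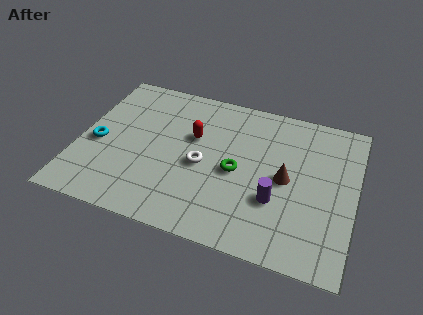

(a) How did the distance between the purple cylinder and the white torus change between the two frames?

-1.1

They were about 4.3 units apart before and 3.2 after — 1.1 units closer together.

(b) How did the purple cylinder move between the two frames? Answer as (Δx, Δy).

(-1.2, -1.4)

The purple cylinder was at about (9.4, 4.1) and moved to about (8.2, 2.7).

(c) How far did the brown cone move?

2.4

The brown cone was near (6.6, 5.3) before and (8.5, 3.9) after, so it travelled √(1.9² + 1.4²) ≈ 2.4 units.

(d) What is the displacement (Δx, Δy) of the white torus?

(0.0, -0.5)

The white torus was at about (5.1, 4.1) and moved to about (5.1, 3.6).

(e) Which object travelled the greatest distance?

the green torus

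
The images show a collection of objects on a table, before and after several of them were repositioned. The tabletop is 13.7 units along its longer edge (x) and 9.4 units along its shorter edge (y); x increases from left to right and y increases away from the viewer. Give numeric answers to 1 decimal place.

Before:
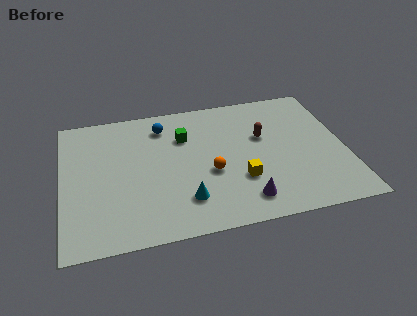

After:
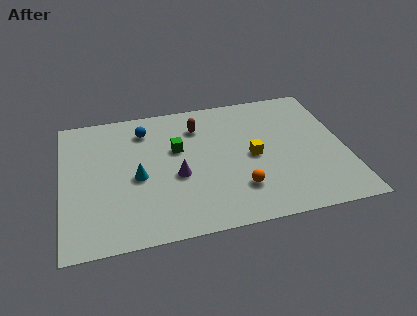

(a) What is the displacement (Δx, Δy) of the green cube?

(-0.4, -0.8)

The green cube started near (6.0, 6.6) and ended near (5.6, 5.8).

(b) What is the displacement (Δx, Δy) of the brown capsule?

(-3.1, 1.4)

The brown capsule was at about (9.8, 5.8) and moved to about (6.7, 7.2).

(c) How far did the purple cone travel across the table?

3.9

The purple cone moved from about (8.6, 1.6) to (5.5, 3.9), a distance of √(3.1² + 2.3²) ≈ 3.9.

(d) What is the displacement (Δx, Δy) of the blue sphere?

(-0.9, -0.1)

The blue sphere was at about (5.0, 7.6) and moved to about (4.1, 7.5).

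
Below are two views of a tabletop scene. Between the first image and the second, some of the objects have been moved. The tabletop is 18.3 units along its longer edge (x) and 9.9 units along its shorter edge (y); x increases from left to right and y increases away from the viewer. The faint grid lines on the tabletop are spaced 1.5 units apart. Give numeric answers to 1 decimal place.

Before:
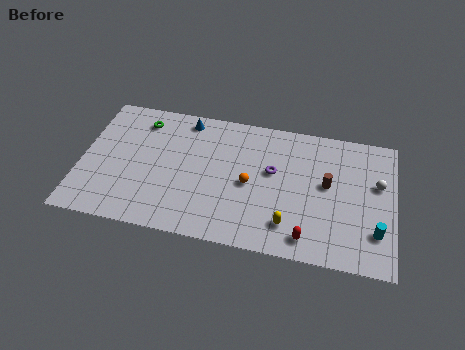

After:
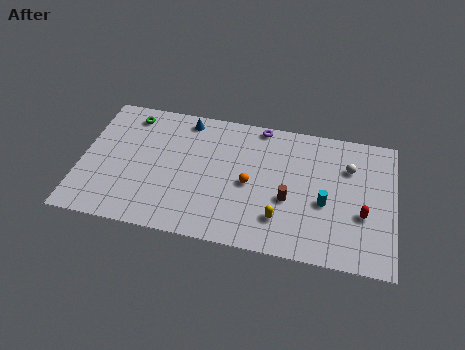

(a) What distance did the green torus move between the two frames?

0.8

The green torus was near (3.3, 8.1) before and (2.6, 8.4) after, so it travelled √(0.7² + 0.3²) ≈ 0.8 units.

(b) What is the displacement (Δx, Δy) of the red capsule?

(3.1, 2.3)

From the two frames, the red capsule sits at roughly (13.4, 1.4) before and (16.5, 3.7) after.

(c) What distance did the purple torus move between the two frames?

3.4

The purple torus moved from about (11.2, 5.8) to (10.3, 9.1), a distance of √(0.9² + 3.3²) ≈ 3.4.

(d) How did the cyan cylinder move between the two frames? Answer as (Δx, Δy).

(-3.0, 1.5)

The cyan cylinder was at about (17.3, 2.6) and moved to about (14.3, 4.1).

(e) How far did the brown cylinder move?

2.7

The brown cylinder was near (14.4, 5.5) before and (12.2, 3.9) after, so it travelled √(2.2² + 1.6²) ≈ 2.7 units.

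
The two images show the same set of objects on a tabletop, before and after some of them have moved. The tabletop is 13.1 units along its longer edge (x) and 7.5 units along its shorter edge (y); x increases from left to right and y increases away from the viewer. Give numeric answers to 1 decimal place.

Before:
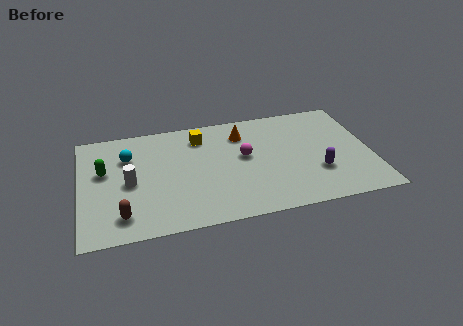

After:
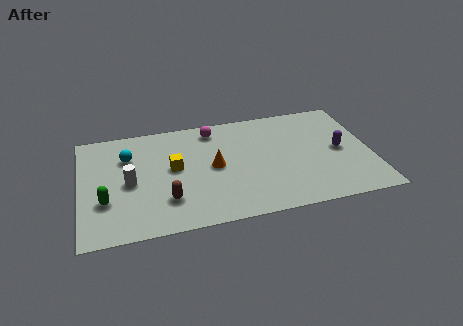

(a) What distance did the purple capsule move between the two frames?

1.7

The purple capsule was near (10.6, 2.4) before and (11.7, 3.7) after, so it travelled √(1.1² + 1.3²) ≈ 1.7 units.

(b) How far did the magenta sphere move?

2.6

The magenta sphere was near (7.4, 4.2) before and (6.1, 6.4) after, so it travelled √(1.3² + 2.2²) ≈ 2.6 units.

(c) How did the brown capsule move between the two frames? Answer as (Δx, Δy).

(2.0, 0.6)

The brown capsule was at about (1.8, 1.4) and moved to about (3.8, 2.0).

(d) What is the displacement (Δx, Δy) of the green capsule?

(0.0, -2.0)

The green capsule was at about (1.1, 4.5) and moved to about (1.1, 2.5).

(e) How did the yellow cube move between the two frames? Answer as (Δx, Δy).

(-1.3, -1.9)

From the two frames, the yellow cube sits at roughly (5.5, 6.0) before and (4.2, 4.1) after.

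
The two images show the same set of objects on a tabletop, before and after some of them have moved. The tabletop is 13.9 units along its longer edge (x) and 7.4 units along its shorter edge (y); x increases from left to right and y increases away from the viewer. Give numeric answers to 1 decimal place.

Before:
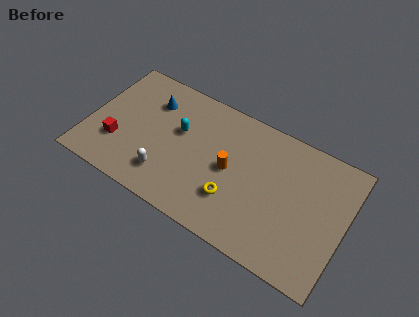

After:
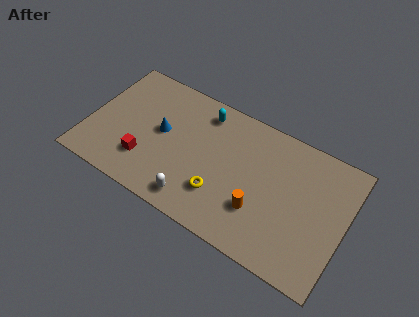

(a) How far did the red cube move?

1.6

The red cube moved from about (1.7, 2.3) to (3.3, 2.0), a distance of √(1.6² + 0.3²) ≈ 1.6.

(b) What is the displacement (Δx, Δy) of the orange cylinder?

(1.8, -1.4)

The orange cylinder was at about (7.7, 3.7) and moved to about (9.5, 2.3).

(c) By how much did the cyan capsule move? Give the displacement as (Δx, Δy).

(1.1, 1.7)

The cyan capsule started near (4.8, 4.5) and ended near (5.9, 6.2).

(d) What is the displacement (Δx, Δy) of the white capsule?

(1.7, -0.6)

The white capsule was at about (4.5, 1.7) and moved to about (6.2, 1.1).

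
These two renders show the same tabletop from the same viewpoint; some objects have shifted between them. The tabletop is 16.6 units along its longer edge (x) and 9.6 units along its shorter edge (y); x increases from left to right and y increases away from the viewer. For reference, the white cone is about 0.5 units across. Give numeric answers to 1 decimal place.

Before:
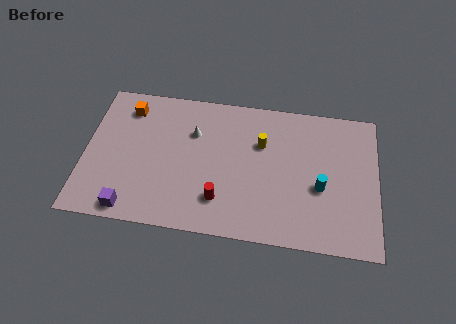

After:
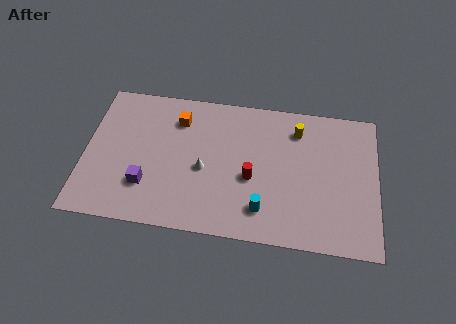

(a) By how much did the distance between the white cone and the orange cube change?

-0.4

The distance was about 4.0 in the first image and 3.6 in the second, so they moved 0.4 units closer together.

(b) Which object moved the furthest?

the cyan cylinder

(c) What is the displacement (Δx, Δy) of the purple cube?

(0.8, 1.7)

The purple cube started near (2.8, 1.0) and ended near (3.6, 2.7).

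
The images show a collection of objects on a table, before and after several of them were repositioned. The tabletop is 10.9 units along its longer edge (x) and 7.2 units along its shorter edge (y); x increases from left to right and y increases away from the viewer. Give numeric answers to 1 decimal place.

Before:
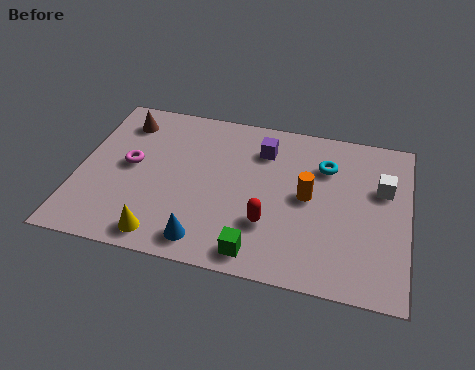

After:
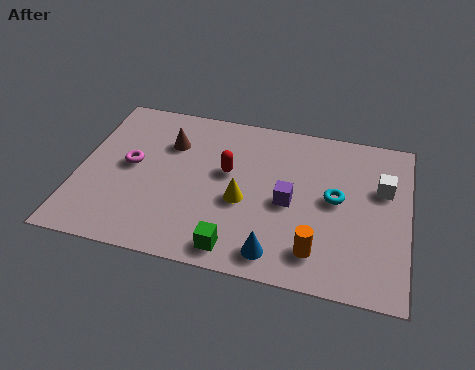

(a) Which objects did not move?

the white cube and the magenta torus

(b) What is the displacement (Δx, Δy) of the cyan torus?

(0.4, -1.4)

From the two frames, the cyan torus sits at roughly (8.1, 5.2) before and (8.5, 3.8) after.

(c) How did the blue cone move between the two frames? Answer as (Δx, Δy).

(2.3, 0.0)

The blue cone started near (4.4, 1.0) and ended near (6.7, 1.0).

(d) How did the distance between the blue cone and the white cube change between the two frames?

-1.8

Before: roughly 6.7 units apart; after: 4.9. That's 1.8 units closer together.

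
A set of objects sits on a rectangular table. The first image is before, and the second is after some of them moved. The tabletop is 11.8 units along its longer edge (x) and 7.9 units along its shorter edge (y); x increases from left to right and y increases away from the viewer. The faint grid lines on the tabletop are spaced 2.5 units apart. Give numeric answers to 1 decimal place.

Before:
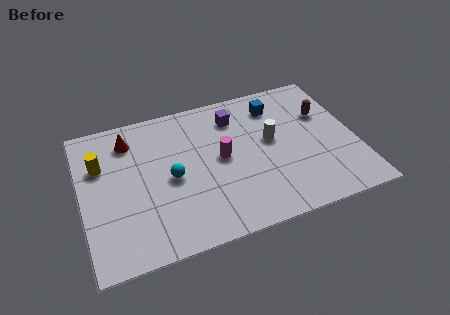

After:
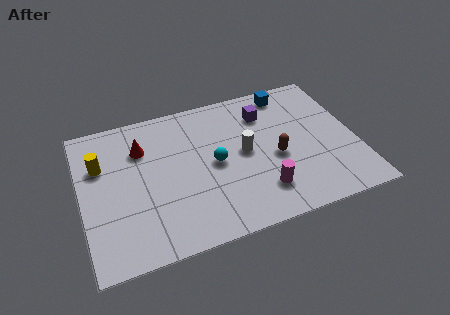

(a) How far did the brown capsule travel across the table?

2.9

The brown capsule moved from about (10.6, 5.2) to (8.3, 3.4), a distance of √(2.3² + 1.8²) ≈ 2.9.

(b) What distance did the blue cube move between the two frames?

0.8

From (8.6, 6.3) to (9.2, 6.9), the blue cube covered √(0.6² + 0.6²) ≈ 0.8 units.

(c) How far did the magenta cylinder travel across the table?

2.7

The magenta cylinder was near (6.0, 4.1) before and (7.5, 1.8) after, so it travelled √(1.5² + 2.3²) ≈ 2.7 units.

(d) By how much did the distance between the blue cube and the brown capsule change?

+1.3

Before: roughly 2.3 units apart; after: 3.6. That's 1.3 units further apart.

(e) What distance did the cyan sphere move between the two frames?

1.9

From (3.8, 3.7) to (5.7, 3.9), the cyan sphere covered √(1.9² + 0.2²) ≈ 1.9 units.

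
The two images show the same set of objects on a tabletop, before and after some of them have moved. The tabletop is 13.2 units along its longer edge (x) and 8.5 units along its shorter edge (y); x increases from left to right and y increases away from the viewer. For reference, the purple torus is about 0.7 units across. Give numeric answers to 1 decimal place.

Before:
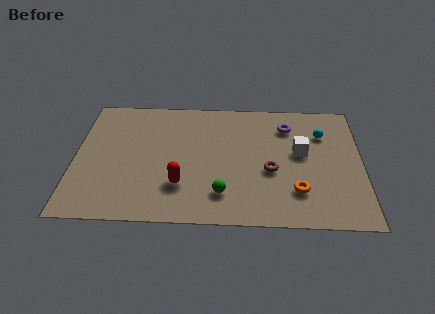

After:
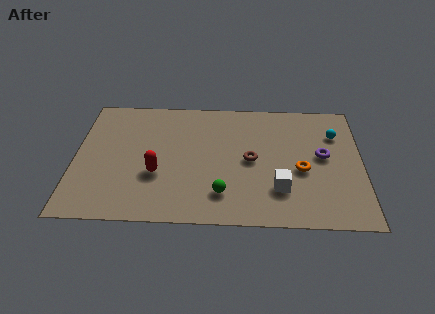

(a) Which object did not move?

the green sphere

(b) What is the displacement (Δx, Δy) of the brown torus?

(-0.9, 0.7)

The brown torus started near (9.0, 3.5) and ended near (8.1, 4.2).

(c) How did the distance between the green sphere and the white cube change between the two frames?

-2.0

They were about 4.6 units apart before and 2.6 after — 2.0 units closer together.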